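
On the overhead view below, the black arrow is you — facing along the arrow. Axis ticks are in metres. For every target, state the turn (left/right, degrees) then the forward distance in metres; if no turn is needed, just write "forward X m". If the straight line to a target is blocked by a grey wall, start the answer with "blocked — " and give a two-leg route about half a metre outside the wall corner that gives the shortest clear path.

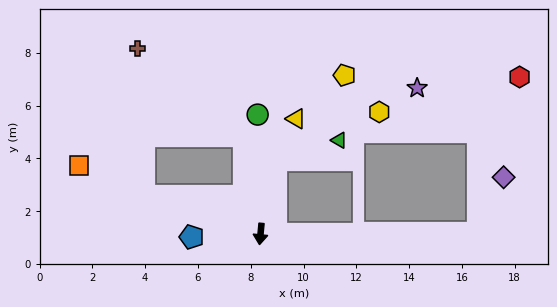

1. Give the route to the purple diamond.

blocked — turn left 96°, forward 8.2 m, then turn left 64°, forward 2.3 m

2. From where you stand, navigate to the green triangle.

blocked — turn left 174°, forward 2.8 m, then turn right 61°, forward 2.5 m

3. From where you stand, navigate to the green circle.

turn right 173°, forward 4.5 m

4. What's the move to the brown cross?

blocked — turn right 165°, forward 3.8 m, then turn left 41°, forward 5.2 m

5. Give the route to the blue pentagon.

turn right 82°, forward 2.6 m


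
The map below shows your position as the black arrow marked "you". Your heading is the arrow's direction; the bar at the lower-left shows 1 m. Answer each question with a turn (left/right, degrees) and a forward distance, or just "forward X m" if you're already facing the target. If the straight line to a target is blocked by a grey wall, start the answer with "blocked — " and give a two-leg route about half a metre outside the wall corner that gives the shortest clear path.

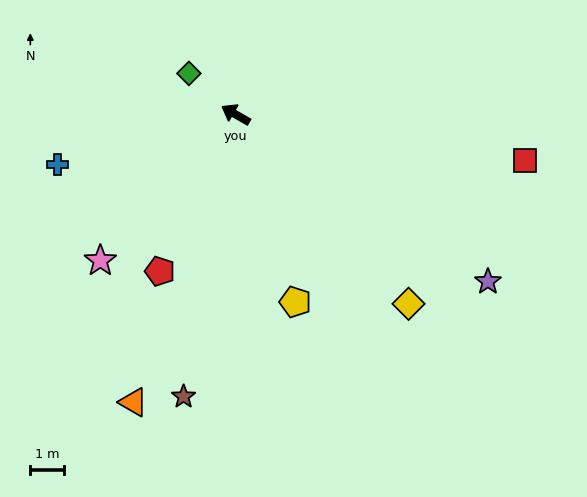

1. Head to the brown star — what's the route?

turn left 110°, forward 8.6 m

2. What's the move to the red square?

turn right 159°, forward 8.8 m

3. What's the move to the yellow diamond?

turn left 162°, forward 7.7 m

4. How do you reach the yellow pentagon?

turn left 138°, forward 5.9 m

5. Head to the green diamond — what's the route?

turn right 11°, forward 1.9 m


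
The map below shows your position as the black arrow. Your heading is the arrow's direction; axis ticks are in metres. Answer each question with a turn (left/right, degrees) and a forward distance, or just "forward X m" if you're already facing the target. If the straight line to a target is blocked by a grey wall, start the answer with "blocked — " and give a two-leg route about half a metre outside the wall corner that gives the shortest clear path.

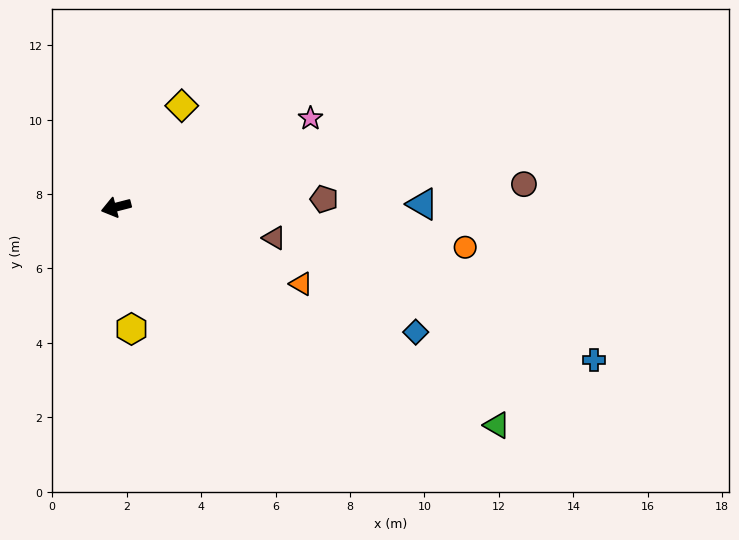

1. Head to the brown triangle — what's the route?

turn left 155°, forward 4.3 m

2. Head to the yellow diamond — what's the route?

turn right 137°, forward 3.2 m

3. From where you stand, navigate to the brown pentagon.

turn left 168°, forward 5.6 m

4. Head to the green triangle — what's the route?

turn left 136°, forward 11.8 m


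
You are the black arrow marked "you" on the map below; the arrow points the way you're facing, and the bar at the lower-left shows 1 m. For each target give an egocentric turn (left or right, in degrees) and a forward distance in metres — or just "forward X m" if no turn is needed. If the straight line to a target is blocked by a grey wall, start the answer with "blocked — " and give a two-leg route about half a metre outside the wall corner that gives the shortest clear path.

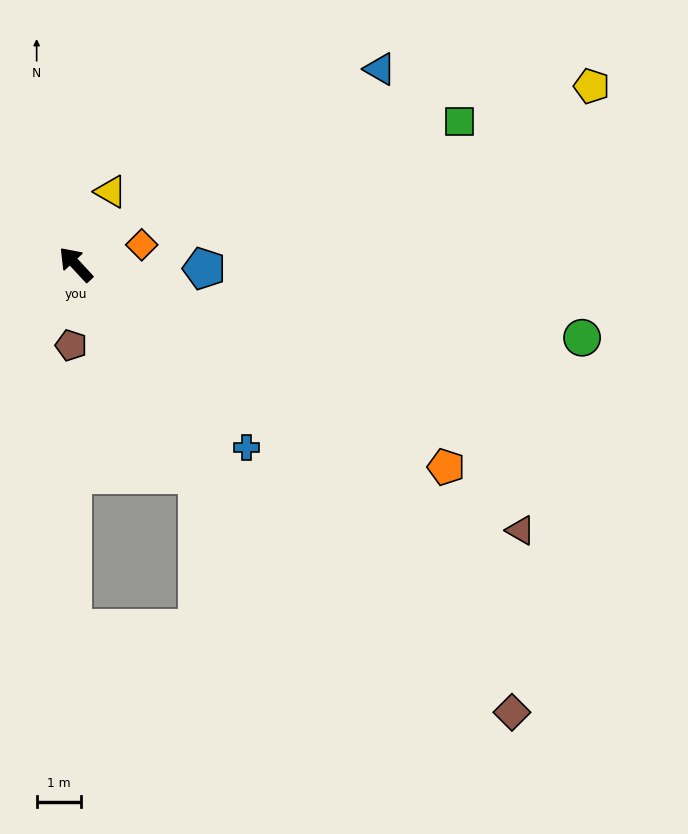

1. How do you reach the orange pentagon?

turn right 161°, forward 9.4 m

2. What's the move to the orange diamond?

turn right 116°, forward 1.5 m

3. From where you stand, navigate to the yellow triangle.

turn right 68°, forward 1.8 m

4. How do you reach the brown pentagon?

turn left 134°, forward 1.8 m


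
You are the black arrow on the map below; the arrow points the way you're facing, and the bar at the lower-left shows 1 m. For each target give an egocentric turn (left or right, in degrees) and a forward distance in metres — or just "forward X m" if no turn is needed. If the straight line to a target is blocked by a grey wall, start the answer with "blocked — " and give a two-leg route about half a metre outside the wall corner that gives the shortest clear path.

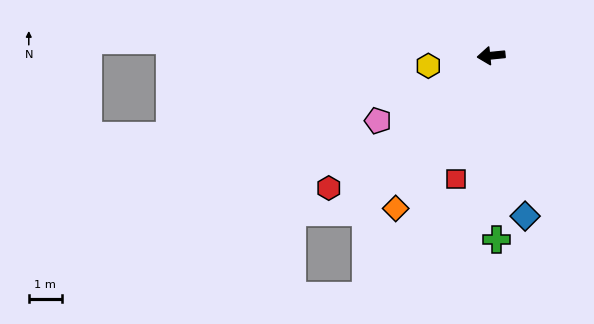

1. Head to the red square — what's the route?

turn left 68°, forward 3.9 m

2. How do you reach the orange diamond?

turn left 52°, forward 5.5 m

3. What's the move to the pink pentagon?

turn left 24°, forward 4.0 m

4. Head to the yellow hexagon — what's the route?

turn left 3°, forward 1.9 m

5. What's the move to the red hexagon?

turn left 33°, forward 6.4 m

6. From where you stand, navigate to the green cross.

turn left 86°, forward 5.6 m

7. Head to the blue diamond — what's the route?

turn left 96°, forward 5.0 m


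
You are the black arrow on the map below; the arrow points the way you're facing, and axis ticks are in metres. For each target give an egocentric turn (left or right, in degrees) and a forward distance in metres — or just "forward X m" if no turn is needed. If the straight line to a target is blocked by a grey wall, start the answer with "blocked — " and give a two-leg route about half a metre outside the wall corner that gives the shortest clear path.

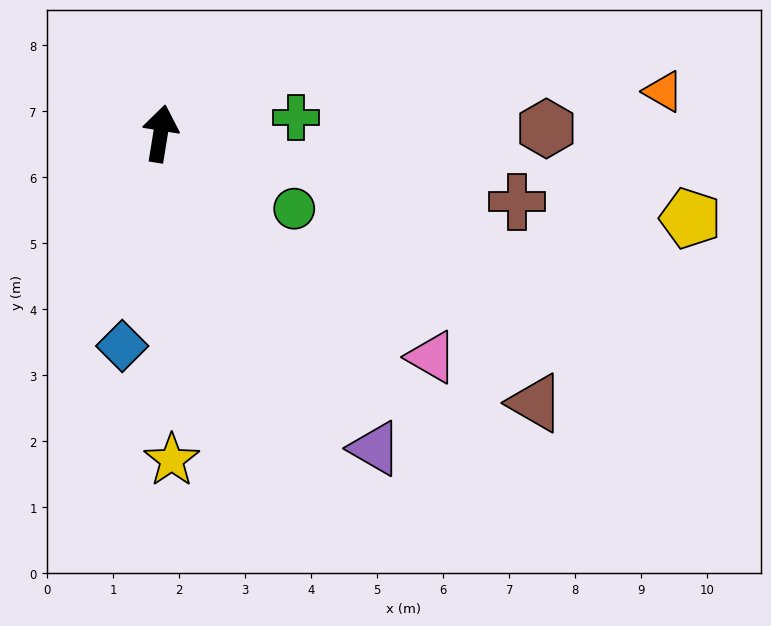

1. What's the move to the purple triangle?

turn right 137°, forward 5.8 m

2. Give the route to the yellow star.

turn right 169°, forward 4.9 m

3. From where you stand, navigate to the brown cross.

turn right 92°, forward 5.5 m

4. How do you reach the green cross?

turn right 74°, forward 2.1 m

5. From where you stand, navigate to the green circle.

turn right 110°, forward 2.3 m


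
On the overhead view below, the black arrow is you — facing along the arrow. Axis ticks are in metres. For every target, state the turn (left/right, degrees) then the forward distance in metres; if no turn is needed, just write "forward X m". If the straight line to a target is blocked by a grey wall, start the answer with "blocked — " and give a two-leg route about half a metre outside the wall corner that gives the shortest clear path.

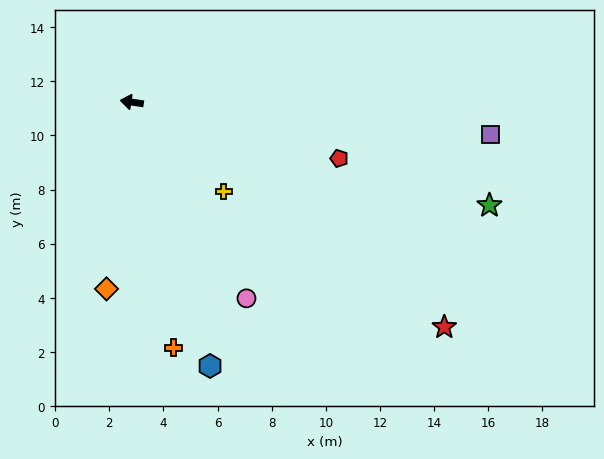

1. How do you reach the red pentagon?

turn left 173°, forward 7.9 m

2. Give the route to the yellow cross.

turn left 144°, forward 4.7 m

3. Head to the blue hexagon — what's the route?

turn left 115°, forward 10.2 m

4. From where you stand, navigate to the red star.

turn left 153°, forward 14.2 m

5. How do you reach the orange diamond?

turn left 91°, forward 7.0 m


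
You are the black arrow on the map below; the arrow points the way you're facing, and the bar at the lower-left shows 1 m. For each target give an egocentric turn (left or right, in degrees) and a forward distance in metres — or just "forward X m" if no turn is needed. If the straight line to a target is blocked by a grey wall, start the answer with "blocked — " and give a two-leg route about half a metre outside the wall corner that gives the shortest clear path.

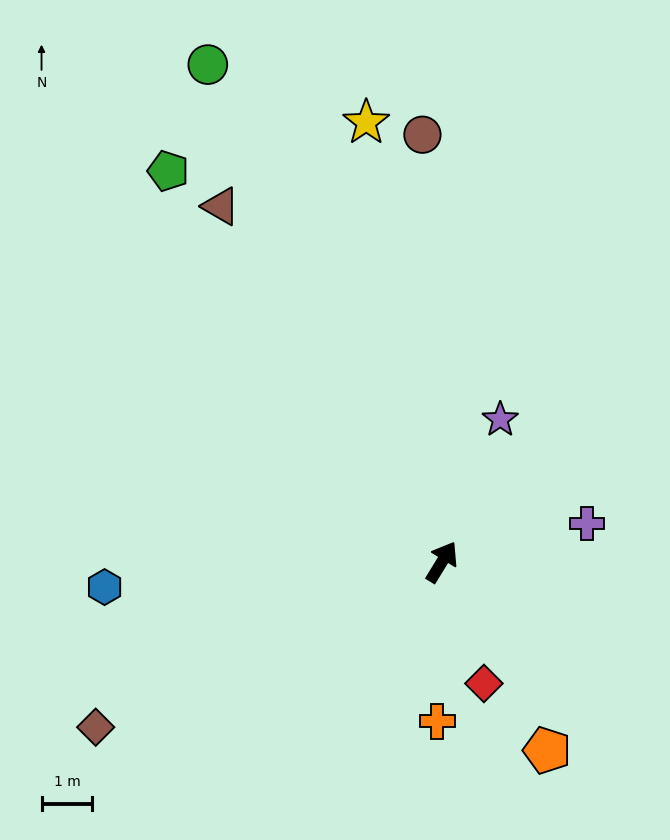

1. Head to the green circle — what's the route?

turn left 57°, forward 10.8 m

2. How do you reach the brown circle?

turn left 34°, forward 8.4 m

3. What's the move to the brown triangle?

turn left 63°, forward 8.3 m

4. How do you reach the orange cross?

turn right 150°, forward 3.1 m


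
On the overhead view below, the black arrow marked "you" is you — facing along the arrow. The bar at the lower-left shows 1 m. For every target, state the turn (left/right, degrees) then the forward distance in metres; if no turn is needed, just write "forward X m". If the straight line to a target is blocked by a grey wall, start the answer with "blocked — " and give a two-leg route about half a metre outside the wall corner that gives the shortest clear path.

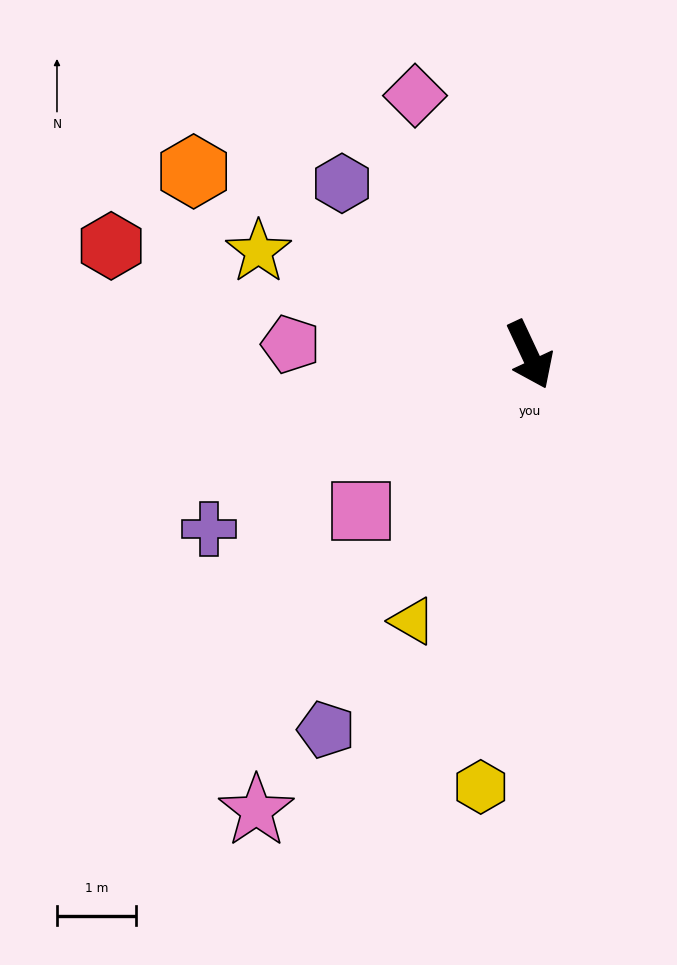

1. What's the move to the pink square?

turn right 72°, forward 2.9 m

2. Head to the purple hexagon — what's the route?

turn right 157°, forward 3.2 m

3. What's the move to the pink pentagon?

turn right 118°, forward 3.0 m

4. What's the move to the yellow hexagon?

turn right 32°, forward 5.5 m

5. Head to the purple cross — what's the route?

turn right 87°, forward 4.6 m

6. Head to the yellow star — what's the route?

turn right 136°, forward 3.7 m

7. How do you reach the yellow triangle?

turn right 49°, forward 3.7 m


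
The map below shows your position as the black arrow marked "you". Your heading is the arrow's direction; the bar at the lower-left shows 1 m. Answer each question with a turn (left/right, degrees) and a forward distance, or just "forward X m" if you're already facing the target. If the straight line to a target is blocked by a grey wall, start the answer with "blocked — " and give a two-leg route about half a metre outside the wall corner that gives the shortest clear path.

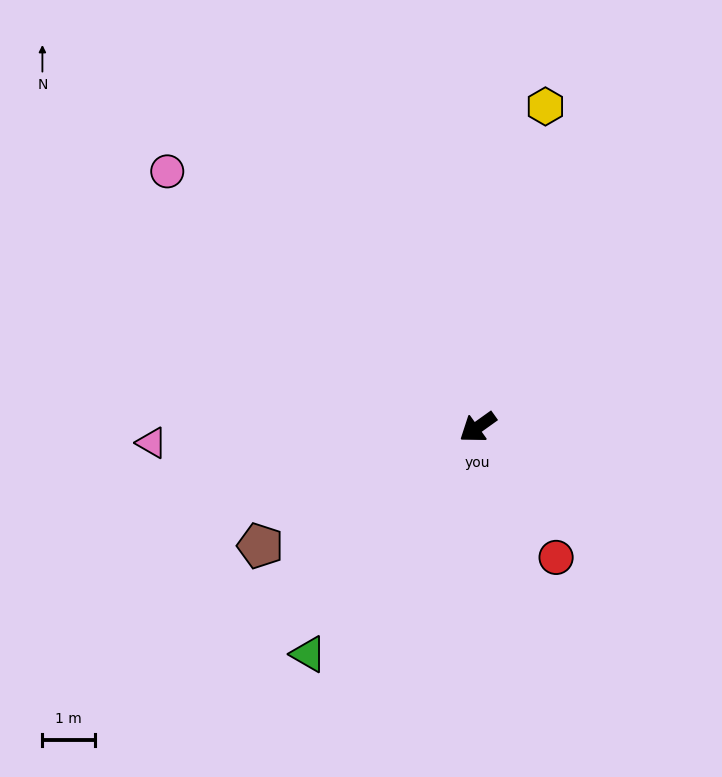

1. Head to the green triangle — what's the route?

turn left 18°, forward 5.4 m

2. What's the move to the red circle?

turn left 85°, forward 2.9 m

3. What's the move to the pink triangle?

turn right 33°, forward 6.3 m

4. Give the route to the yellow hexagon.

turn right 137°, forward 6.3 m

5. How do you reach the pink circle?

turn right 75°, forward 7.7 m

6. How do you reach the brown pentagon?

turn right 7°, forward 4.7 m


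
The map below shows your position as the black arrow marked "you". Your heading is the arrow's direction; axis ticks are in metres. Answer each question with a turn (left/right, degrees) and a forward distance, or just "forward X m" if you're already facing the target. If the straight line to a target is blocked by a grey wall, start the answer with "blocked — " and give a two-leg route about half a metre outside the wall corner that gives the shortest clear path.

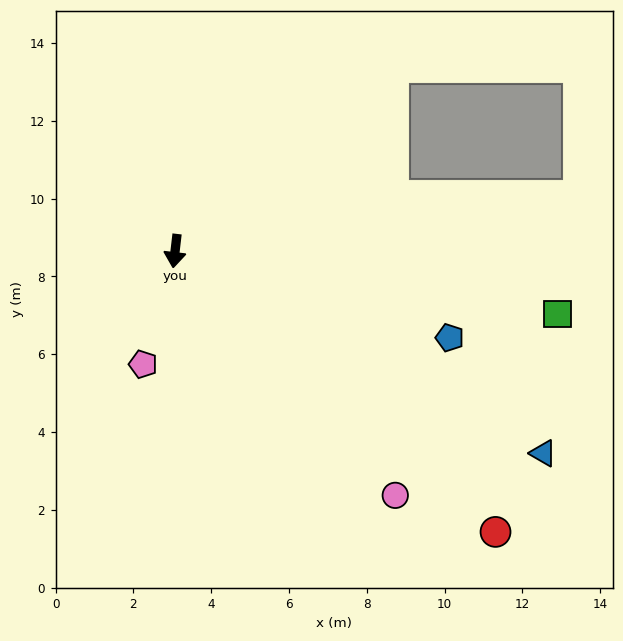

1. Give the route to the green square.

turn left 87°, forward 10.0 m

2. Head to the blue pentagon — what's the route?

turn left 79°, forward 7.4 m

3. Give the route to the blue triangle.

turn left 68°, forward 10.8 m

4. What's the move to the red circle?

turn left 55°, forward 11.0 m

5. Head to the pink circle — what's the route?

turn left 49°, forward 8.5 m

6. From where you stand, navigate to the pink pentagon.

turn right 9°, forward 3.0 m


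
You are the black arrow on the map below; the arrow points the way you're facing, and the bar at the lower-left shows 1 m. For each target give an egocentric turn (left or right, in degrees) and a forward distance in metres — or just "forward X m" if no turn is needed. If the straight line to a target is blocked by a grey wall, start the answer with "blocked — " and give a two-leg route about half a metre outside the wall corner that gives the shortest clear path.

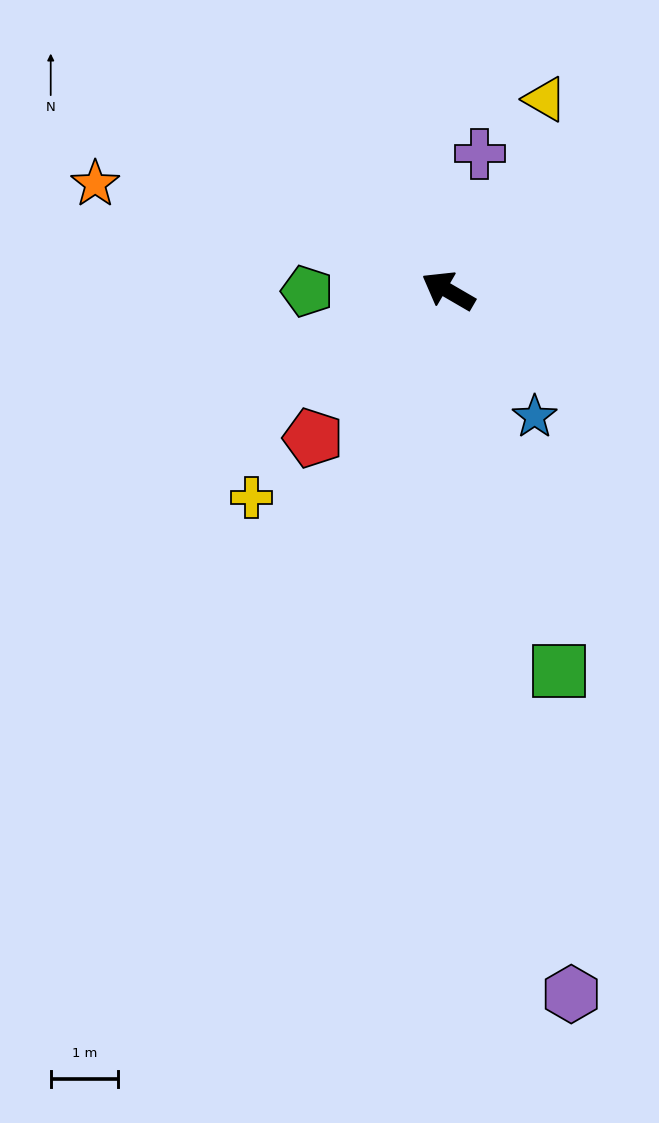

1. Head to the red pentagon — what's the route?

turn left 78°, forward 3.0 m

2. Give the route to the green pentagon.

turn left 30°, forward 2.1 m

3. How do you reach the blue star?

turn left 155°, forward 2.3 m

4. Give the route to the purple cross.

turn right 73°, forward 2.1 m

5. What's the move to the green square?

turn left 136°, forward 5.9 m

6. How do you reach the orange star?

turn left 13°, forward 5.5 m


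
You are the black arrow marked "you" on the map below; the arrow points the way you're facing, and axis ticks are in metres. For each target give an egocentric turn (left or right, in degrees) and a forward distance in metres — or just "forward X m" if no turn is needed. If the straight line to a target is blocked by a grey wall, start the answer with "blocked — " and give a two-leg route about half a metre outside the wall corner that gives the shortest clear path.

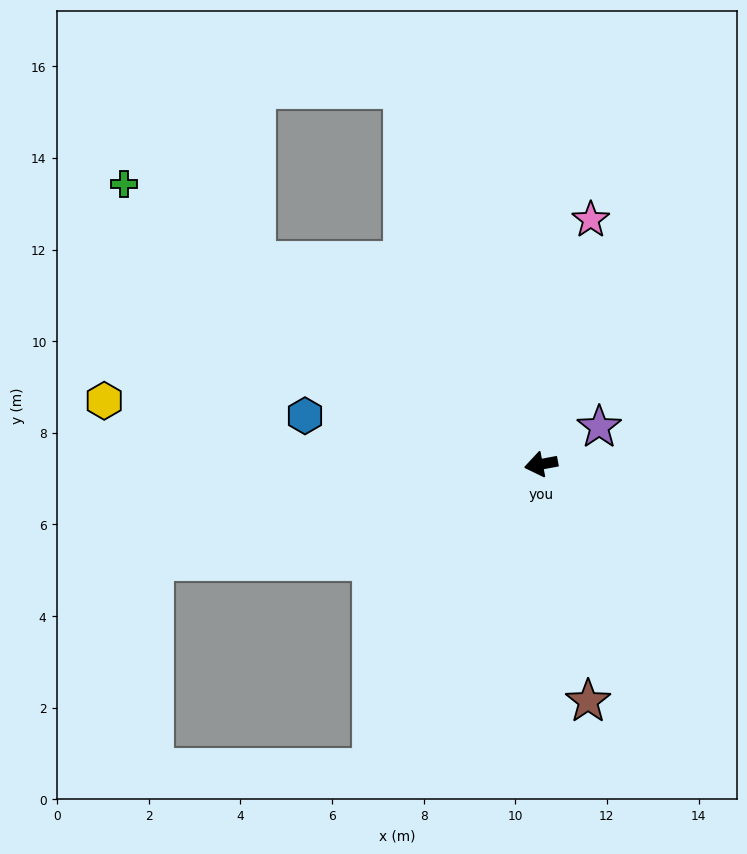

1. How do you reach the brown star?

turn left 91°, forward 5.3 m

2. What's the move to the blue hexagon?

turn right 22°, forward 5.3 m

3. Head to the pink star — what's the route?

turn right 112°, forward 5.4 m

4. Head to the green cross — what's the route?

turn right 45°, forward 11.0 m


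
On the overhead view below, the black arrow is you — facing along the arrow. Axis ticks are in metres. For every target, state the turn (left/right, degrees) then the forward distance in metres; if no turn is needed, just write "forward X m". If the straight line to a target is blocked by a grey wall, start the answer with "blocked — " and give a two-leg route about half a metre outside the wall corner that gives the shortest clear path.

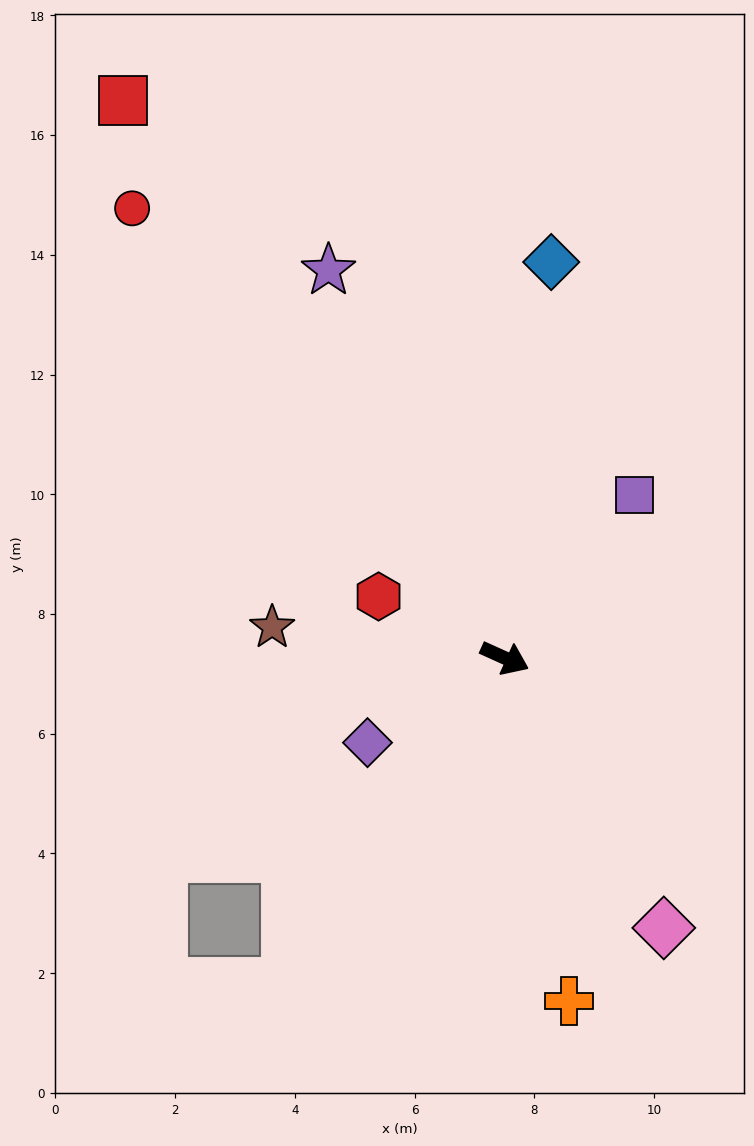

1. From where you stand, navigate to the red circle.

turn left 154°, forward 9.8 m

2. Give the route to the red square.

turn left 149°, forward 11.3 m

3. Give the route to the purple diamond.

turn right 124°, forward 2.7 m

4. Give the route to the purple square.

turn left 76°, forward 3.5 m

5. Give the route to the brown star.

turn right 163°, forward 3.9 m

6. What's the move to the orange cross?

turn right 55°, forward 5.8 m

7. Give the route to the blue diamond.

turn left 108°, forward 6.7 m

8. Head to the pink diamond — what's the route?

turn right 35°, forward 5.2 m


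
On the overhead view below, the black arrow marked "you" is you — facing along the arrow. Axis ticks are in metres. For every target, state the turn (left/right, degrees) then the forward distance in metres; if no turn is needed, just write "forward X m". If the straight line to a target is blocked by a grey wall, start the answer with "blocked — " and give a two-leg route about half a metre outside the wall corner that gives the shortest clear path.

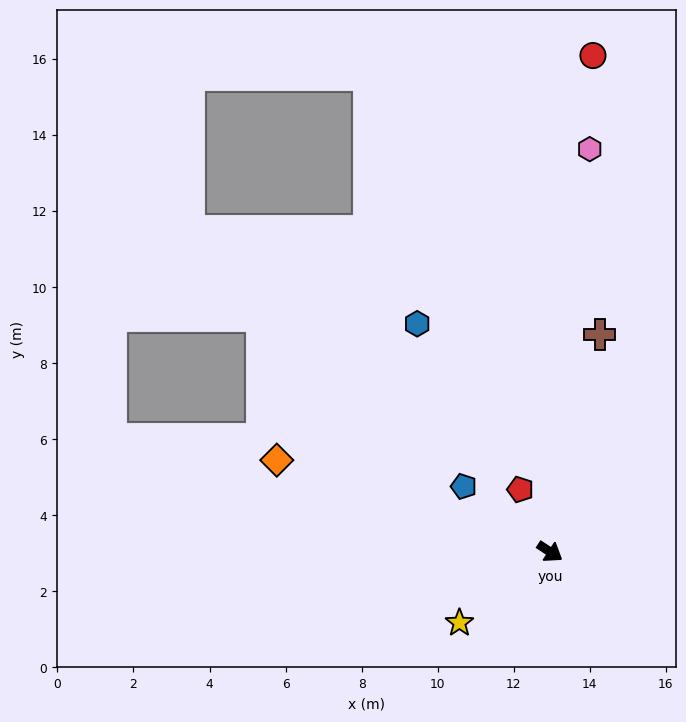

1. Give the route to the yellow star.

turn right 109°, forward 3.0 m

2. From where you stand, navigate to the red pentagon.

turn left 149°, forward 1.8 m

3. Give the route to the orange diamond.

turn right 165°, forward 7.6 m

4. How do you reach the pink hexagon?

turn left 118°, forward 10.6 m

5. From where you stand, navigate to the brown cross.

turn left 110°, forward 5.9 m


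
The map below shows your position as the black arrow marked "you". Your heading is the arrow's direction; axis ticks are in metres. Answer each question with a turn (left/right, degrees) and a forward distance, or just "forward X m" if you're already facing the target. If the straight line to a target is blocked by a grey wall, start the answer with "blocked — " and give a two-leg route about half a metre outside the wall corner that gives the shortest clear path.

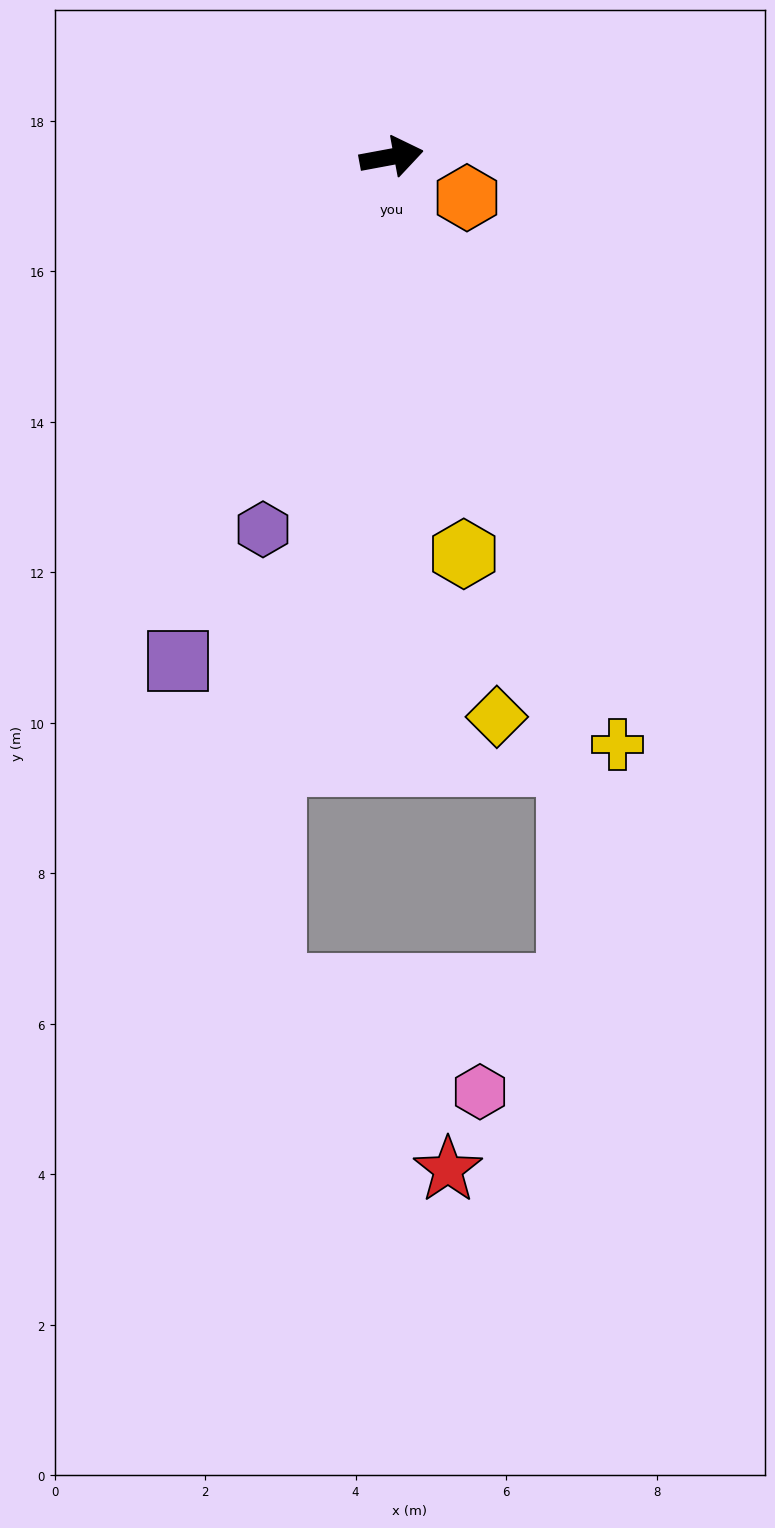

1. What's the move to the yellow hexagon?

turn right 90°, forward 5.4 m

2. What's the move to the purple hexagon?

turn right 120°, forward 5.2 m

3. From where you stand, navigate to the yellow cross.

turn right 79°, forward 8.4 m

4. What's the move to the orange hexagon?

turn right 39°, forward 1.1 m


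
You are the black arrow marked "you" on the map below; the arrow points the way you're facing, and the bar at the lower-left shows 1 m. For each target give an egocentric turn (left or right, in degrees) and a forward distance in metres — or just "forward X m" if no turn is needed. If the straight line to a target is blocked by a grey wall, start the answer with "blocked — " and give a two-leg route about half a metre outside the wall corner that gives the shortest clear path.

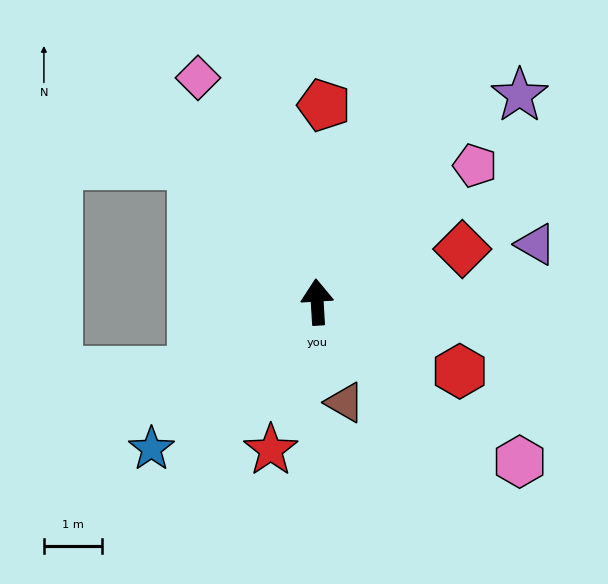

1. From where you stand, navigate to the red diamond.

turn right 73°, forward 2.7 m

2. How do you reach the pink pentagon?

turn right 53°, forward 3.6 m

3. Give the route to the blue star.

turn left 128°, forward 3.8 m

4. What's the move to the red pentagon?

turn right 5°, forward 3.4 m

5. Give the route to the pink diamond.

turn left 25°, forward 4.4 m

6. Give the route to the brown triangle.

turn right 168°, forward 1.8 m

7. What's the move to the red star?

turn left 159°, forward 2.7 m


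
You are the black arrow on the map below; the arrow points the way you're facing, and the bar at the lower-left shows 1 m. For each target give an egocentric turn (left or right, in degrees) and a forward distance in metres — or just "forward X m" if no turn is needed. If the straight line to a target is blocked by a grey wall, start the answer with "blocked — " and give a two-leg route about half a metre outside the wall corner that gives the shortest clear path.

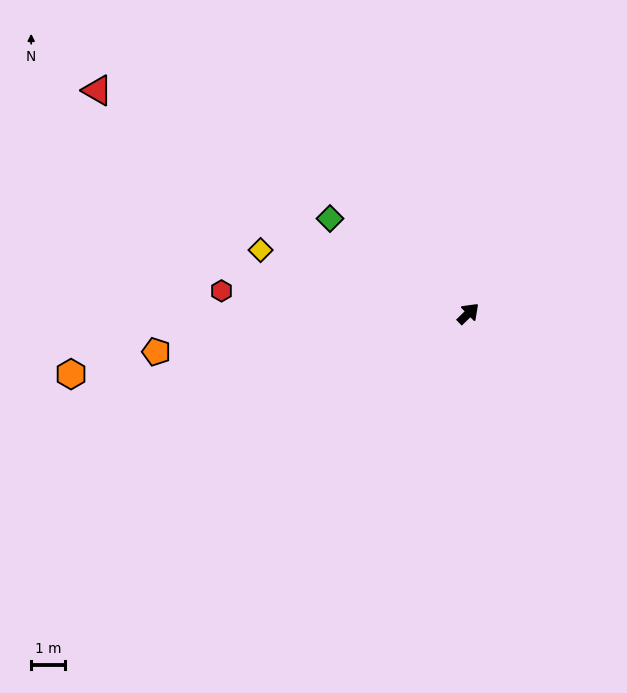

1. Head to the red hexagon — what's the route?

turn left 131°, forward 7.4 m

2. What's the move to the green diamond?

turn left 101°, forward 5.0 m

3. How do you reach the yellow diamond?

turn left 119°, forward 6.5 m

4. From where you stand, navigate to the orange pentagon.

turn left 143°, forward 9.4 m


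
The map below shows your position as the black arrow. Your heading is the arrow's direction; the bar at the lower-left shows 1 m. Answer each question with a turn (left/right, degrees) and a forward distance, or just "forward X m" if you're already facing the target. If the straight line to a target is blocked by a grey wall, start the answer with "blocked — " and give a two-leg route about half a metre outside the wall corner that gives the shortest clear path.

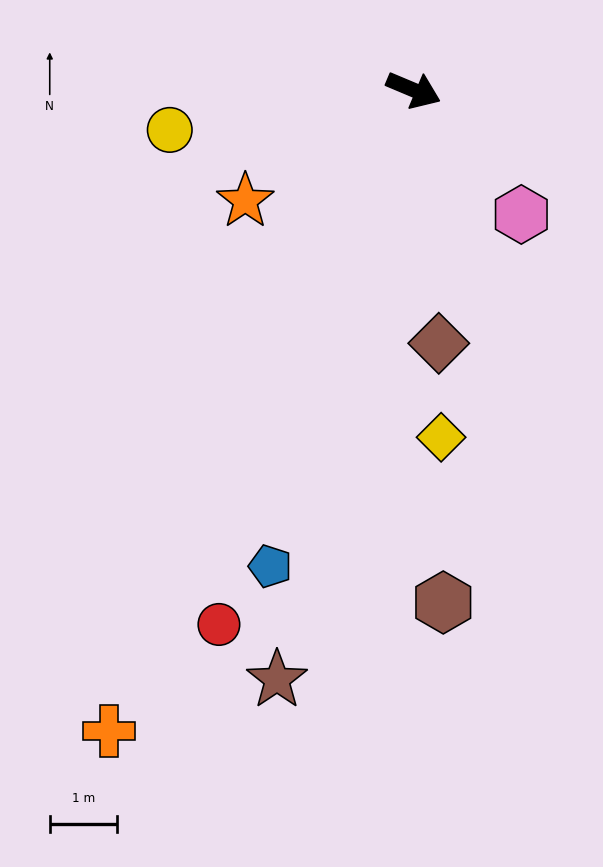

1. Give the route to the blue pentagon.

turn right 84°, forward 7.4 m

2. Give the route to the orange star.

turn right 124°, forward 3.0 m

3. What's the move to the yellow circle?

turn right 148°, forward 3.7 m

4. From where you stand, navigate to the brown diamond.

turn right 62°, forward 3.8 m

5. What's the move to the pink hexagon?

turn right 26°, forward 2.5 m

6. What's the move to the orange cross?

turn right 93°, forward 10.6 m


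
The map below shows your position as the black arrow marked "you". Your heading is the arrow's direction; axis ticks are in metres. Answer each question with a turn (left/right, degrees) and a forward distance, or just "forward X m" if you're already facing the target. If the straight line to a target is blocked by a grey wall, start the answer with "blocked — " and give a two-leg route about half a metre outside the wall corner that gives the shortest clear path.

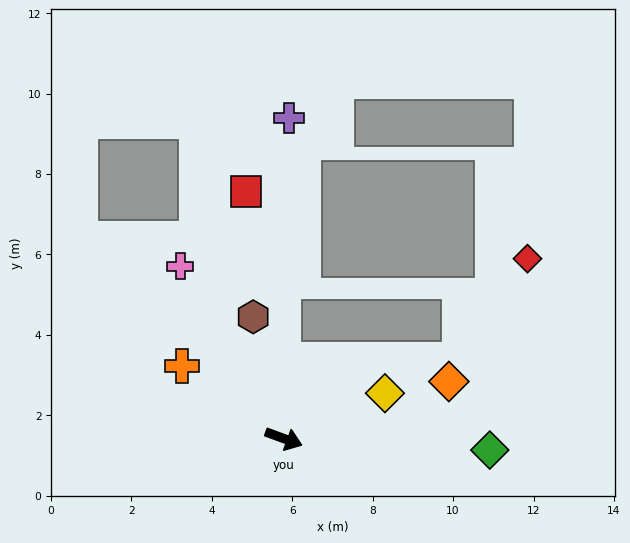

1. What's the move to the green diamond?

turn left 17°, forward 5.1 m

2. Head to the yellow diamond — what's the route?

turn left 44°, forward 2.8 m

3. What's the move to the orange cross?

turn left 165°, forward 3.1 m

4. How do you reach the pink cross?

turn left 141°, forward 5.0 m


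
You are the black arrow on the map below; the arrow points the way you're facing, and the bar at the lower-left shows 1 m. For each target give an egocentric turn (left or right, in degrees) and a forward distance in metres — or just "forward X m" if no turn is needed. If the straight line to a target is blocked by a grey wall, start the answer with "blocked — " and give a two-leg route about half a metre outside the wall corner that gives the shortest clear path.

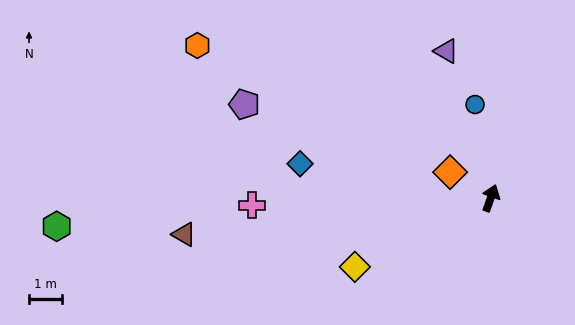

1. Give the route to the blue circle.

turn left 29°, forward 2.9 m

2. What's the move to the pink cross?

turn left 111°, forward 7.4 m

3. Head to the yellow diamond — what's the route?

turn left 137°, forward 4.7 m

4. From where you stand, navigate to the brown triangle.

turn left 116°, forward 9.5 m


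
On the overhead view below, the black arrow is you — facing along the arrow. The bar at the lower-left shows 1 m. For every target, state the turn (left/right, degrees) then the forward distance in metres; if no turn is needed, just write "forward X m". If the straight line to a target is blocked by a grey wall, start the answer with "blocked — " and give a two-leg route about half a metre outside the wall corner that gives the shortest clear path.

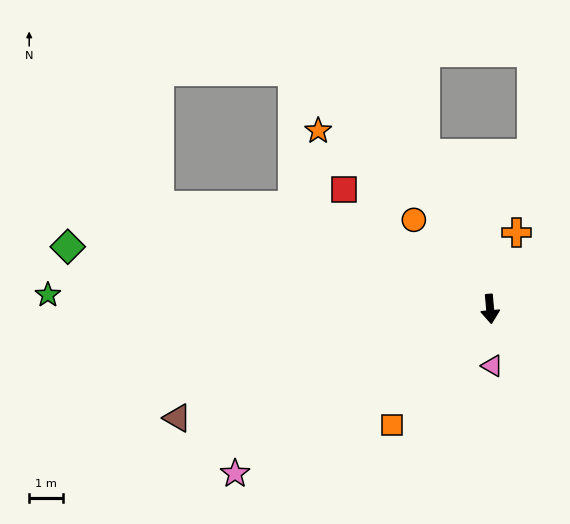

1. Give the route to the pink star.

turn right 62°, forward 9.1 m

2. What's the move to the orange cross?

turn left 156°, forward 2.4 m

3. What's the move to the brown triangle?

turn right 76°, forward 9.9 m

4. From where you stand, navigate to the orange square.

turn right 45°, forward 4.5 m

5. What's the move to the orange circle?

turn right 144°, forward 3.5 m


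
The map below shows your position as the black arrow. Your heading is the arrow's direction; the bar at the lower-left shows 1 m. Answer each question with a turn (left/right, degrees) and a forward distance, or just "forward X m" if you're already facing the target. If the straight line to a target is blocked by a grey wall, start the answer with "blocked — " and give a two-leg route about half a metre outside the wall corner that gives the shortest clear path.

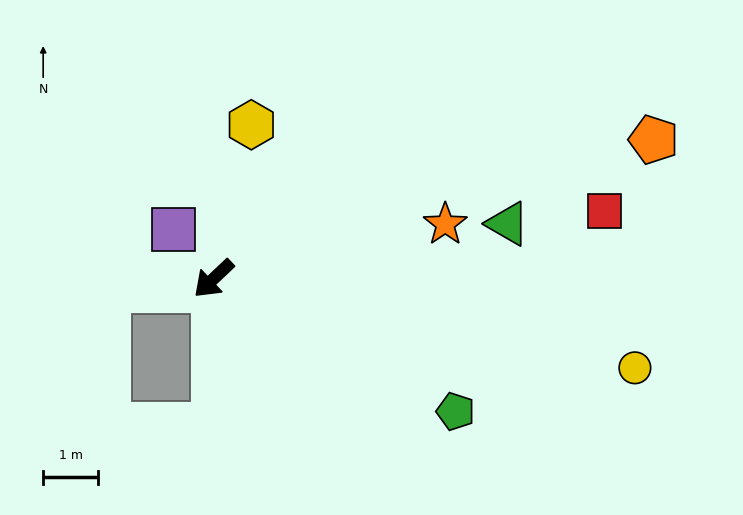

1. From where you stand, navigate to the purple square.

turn right 94°, forward 1.2 m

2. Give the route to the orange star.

turn left 150°, forward 4.3 m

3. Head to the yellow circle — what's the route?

turn left 125°, forward 7.8 m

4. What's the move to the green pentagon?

turn left 108°, forward 5.0 m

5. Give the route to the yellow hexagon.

turn right 147°, forward 2.9 m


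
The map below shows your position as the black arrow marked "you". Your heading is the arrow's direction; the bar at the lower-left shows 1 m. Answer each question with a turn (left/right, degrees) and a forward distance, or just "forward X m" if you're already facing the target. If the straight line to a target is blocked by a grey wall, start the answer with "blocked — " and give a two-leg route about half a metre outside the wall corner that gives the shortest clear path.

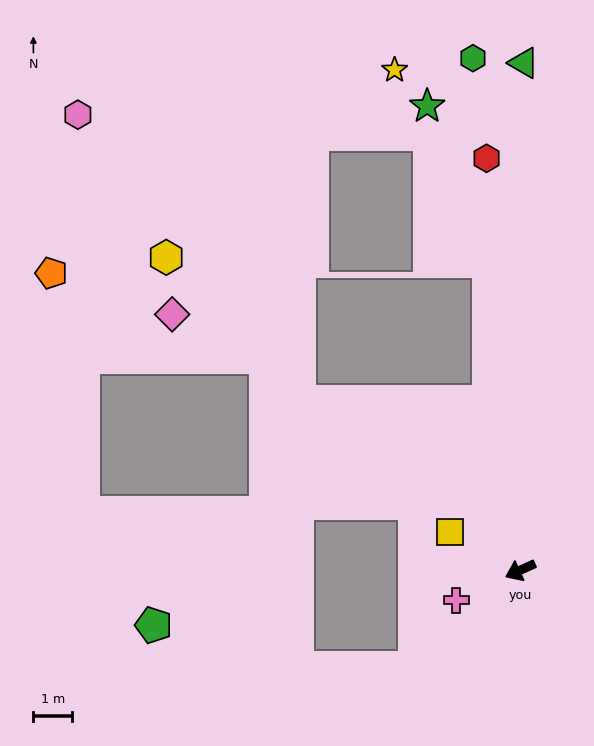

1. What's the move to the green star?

blocked — turn right 109°, forward 8.0 m, then turn left 16°, forward 4.3 m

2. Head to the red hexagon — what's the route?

turn right 110°, forward 10.6 m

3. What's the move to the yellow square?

turn right 53°, forward 2.1 m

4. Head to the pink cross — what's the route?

forward 1.8 m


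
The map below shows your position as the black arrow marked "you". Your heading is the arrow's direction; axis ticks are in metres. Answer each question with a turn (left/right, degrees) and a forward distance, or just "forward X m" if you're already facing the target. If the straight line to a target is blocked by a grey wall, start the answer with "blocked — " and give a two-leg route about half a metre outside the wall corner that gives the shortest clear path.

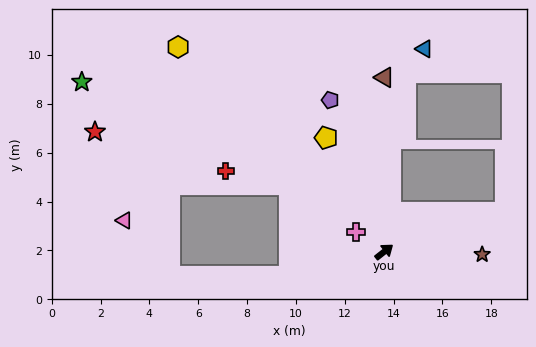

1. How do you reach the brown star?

turn right 40°, forward 4.0 m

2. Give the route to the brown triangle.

turn left 52°, forward 7.1 m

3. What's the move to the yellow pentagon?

turn left 79°, forward 5.2 m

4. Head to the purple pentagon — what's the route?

turn left 71°, forward 6.6 m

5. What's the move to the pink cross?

turn left 107°, forward 1.4 m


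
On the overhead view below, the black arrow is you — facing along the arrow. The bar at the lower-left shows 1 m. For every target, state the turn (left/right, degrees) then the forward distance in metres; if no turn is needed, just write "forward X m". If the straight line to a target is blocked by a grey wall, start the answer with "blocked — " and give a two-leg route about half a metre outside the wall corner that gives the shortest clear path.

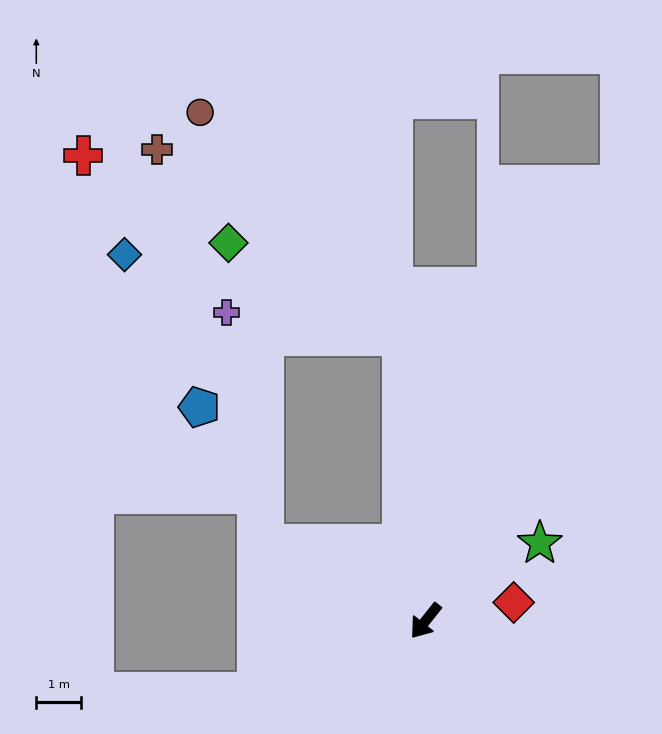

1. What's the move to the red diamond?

turn left 140°, forward 2.0 m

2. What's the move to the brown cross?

blocked — turn right 137°, forward 6.3 m, then turn left 48°, forward 6.8 m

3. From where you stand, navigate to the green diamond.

blocked — turn right 137°, forward 6.3 m, then turn left 57°, forward 4.4 m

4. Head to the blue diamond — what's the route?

blocked — turn right 137°, forward 6.3 m, then turn left 69°, forward 6.4 m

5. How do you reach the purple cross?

blocked — turn right 77°, forward 4.0 m, then turn right 55°, forward 5.2 m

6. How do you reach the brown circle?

blocked — turn right 137°, forward 6.3 m, then turn left 37°, forward 6.7 m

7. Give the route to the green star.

turn left 163°, forward 3.1 m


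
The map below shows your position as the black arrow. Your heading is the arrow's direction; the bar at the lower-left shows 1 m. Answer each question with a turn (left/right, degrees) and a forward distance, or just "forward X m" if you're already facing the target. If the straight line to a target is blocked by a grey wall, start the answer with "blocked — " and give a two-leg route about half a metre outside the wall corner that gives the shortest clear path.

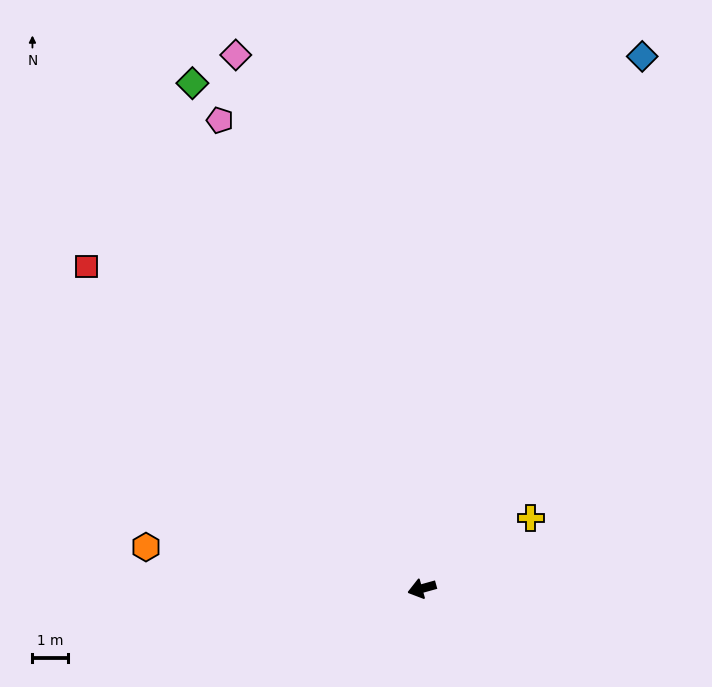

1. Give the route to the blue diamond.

turn right 128°, forward 16.1 m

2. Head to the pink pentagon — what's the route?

turn right 82°, forward 14.2 m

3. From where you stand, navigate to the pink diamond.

turn right 86°, forward 15.8 m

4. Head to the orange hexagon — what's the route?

turn right 24°, forward 7.8 m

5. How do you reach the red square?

turn right 59°, forward 13.0 m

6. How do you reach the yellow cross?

turn right 163°, forward 3.6 m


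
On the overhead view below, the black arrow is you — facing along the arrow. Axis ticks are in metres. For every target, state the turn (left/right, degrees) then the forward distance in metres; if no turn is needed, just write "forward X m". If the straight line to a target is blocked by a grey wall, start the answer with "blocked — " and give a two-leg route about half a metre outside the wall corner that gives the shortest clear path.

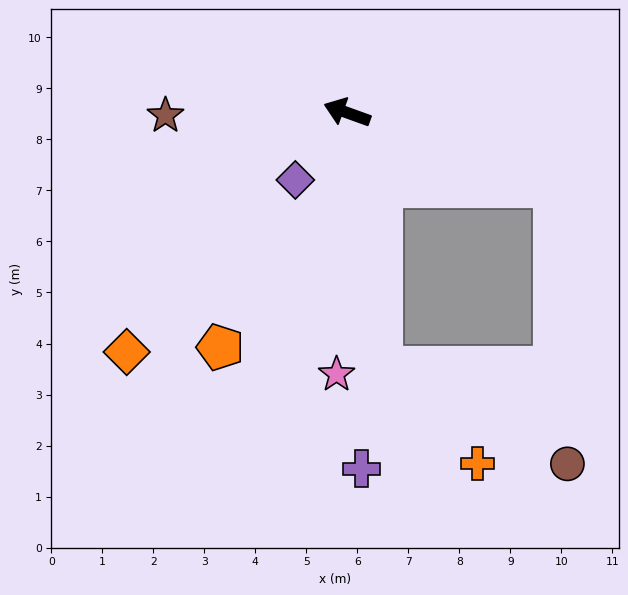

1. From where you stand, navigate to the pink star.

turn left 108°, forward 5.1 m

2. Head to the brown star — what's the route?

turn left 21°, forward 3.6 m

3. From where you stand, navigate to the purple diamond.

turn left 72°, forward 1.7 m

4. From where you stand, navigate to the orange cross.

blocked — turn left 117°, forward 5.0 m, then turn left 38°, forward 2.7 m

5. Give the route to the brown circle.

blocked — turn left 117°, forward 5.0 m, then turn left 56°, forward 4.1 m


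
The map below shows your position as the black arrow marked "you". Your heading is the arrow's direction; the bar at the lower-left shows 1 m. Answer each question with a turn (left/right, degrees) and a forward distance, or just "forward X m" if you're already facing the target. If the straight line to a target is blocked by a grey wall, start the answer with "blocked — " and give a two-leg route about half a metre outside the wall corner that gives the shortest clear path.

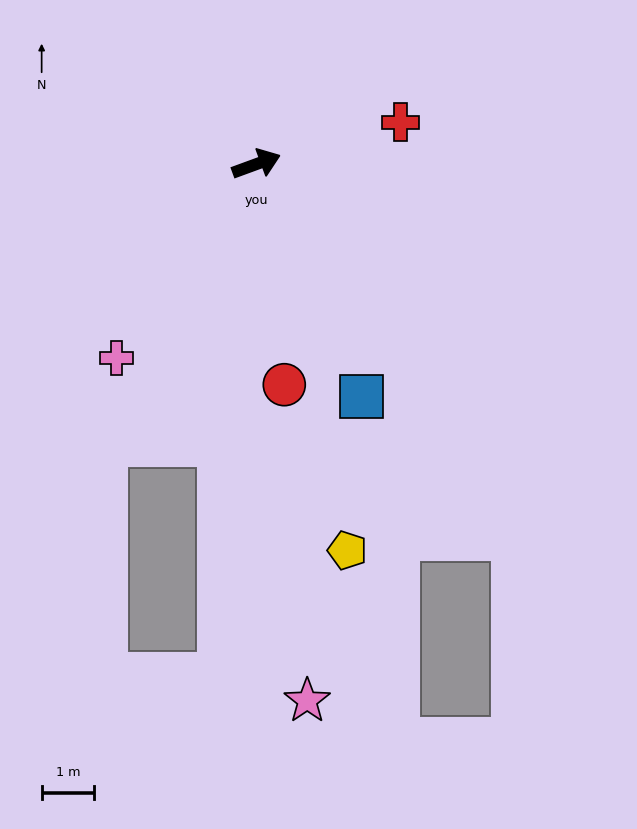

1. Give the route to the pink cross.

turn right 146°, forward 4.6 m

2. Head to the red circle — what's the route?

turn right 103°, forward 4.2 m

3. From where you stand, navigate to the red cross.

turn right 4°, forward 2.9 m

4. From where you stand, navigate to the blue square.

turn right 86°, forward 4.9 m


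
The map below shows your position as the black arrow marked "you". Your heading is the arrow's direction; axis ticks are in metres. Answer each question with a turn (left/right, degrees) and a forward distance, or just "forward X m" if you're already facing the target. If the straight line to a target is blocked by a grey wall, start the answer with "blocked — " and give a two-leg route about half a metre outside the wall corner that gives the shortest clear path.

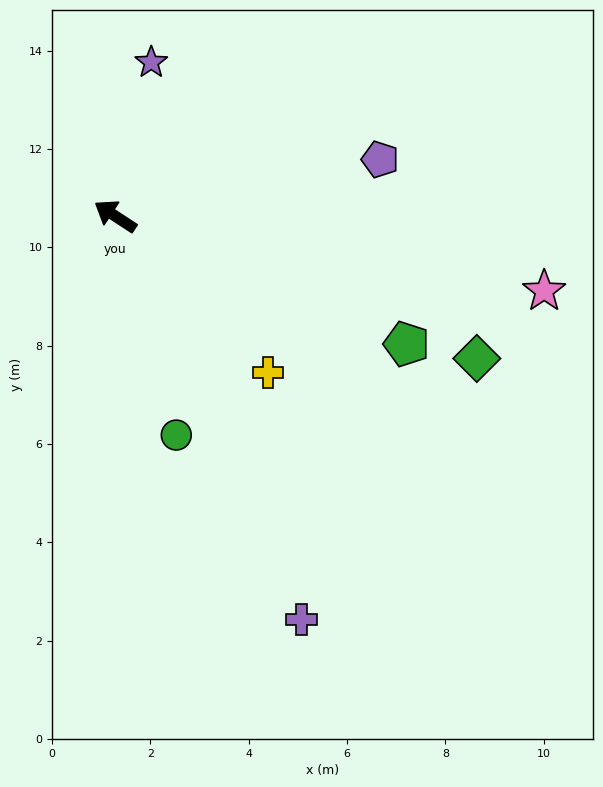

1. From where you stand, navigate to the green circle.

turn left 139°, forward 4.6 m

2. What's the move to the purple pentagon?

turn right 135°, forward 5.5 m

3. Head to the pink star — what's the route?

turn right 157°, forward 8.9 m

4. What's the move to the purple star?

turn right 70°, forward 3.2 m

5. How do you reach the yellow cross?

turn left 168°, forward 4.4 m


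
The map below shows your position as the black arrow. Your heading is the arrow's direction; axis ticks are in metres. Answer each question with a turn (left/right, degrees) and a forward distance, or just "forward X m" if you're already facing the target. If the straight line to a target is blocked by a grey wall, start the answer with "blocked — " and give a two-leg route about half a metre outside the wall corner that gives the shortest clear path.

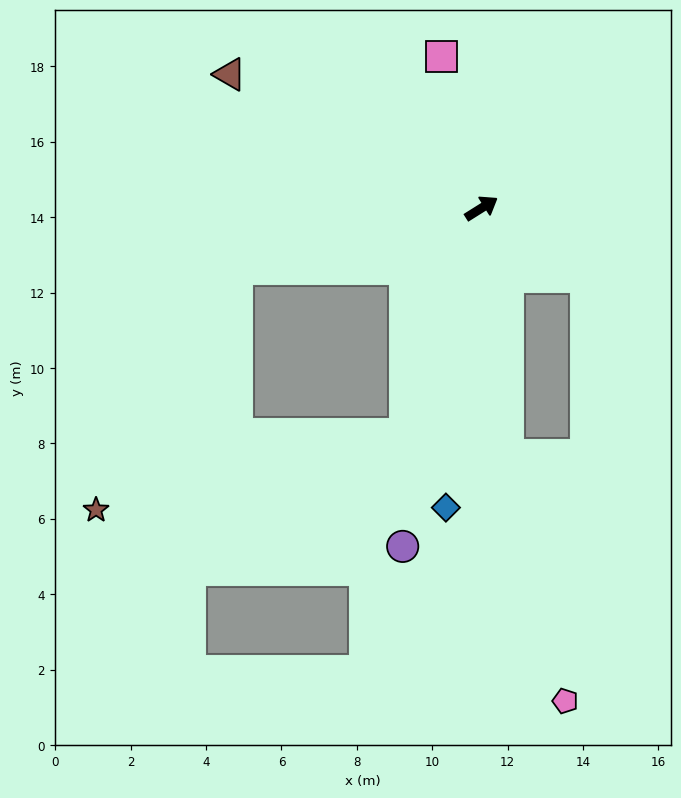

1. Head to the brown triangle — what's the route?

turn left 120°, forward 7.6 m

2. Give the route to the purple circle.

turn right 135°, forward 9.2 m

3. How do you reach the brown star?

blocked — turn left 162°, forward 6.7 m, then turn left 46°, forward 7.4 m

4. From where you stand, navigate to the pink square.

turn left 73°, forward 4.2 m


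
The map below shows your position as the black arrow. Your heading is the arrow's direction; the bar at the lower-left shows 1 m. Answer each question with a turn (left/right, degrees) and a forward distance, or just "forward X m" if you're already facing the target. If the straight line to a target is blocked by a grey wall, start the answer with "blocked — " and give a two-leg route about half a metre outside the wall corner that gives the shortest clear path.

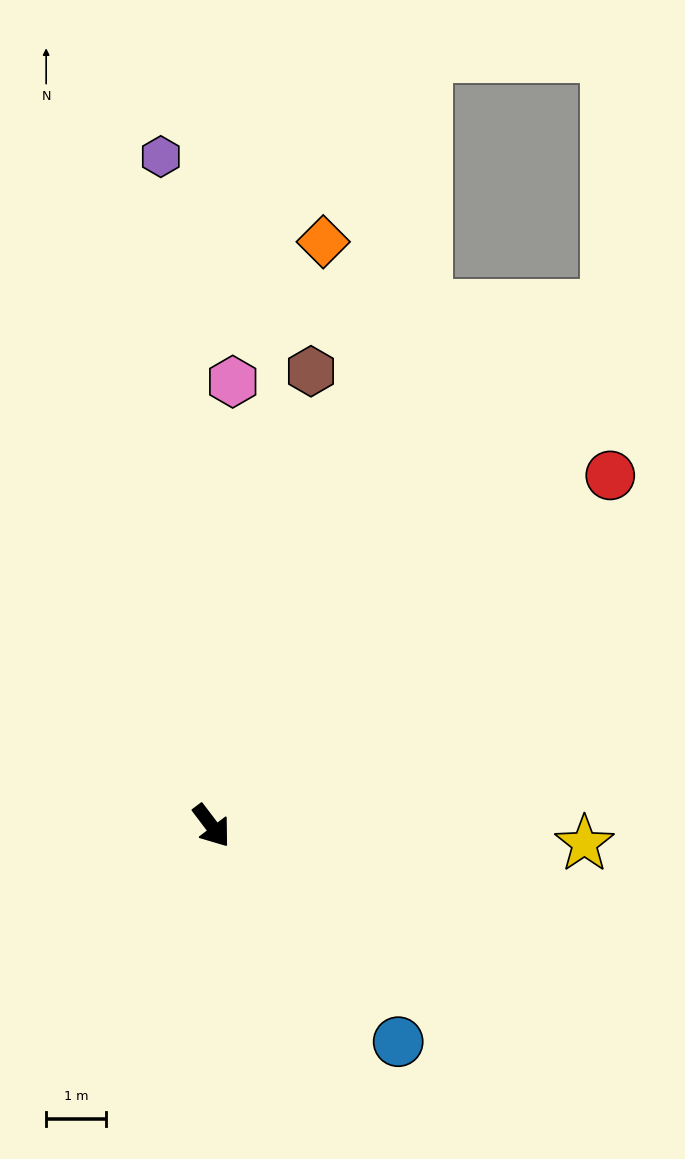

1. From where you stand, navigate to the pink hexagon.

turn left 140°, forward 7.4 m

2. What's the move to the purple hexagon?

turn left 147°, forward 11.2 m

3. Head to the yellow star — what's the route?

turn left 50°, forward 6.2 m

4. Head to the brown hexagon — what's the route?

turn left 131°, forward 7.8 m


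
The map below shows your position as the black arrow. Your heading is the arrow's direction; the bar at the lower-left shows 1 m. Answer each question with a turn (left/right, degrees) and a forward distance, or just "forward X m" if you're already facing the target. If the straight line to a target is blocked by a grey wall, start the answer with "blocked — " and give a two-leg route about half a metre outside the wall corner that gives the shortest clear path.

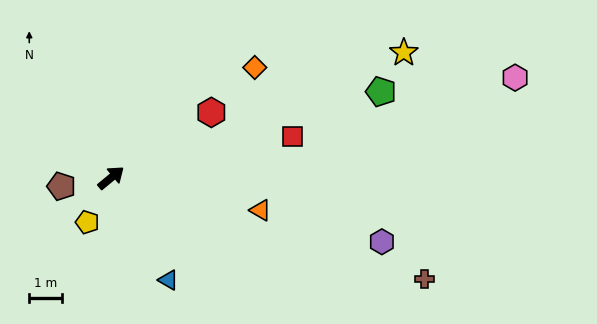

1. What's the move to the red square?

turn right 27°, forward 5.7 m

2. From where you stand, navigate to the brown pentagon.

turn left 150°, forward 1.5 m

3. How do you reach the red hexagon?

turn right 6°, forward 3.6 m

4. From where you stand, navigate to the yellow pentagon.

turn right 158°, forward 1.5 m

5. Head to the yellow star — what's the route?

turn right 16°, forward 9.7 m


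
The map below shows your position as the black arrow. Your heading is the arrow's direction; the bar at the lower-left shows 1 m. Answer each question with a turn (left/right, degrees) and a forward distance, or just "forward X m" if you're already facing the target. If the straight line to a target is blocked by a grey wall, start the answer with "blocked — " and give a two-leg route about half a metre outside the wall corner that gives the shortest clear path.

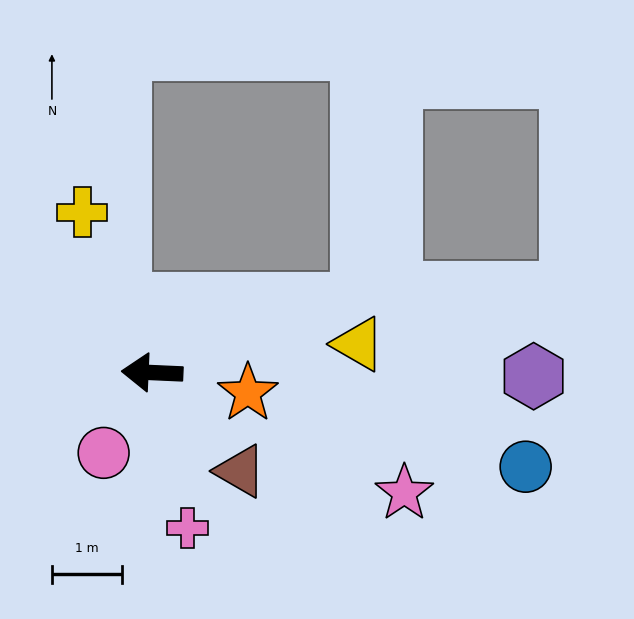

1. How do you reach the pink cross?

turn left 105°, forward 2.3 m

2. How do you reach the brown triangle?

turn left 134°, forward 1.9 m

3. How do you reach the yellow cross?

turn right 64°, forward 2.5 m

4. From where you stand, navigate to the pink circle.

turn left 61°, forward 1.3 m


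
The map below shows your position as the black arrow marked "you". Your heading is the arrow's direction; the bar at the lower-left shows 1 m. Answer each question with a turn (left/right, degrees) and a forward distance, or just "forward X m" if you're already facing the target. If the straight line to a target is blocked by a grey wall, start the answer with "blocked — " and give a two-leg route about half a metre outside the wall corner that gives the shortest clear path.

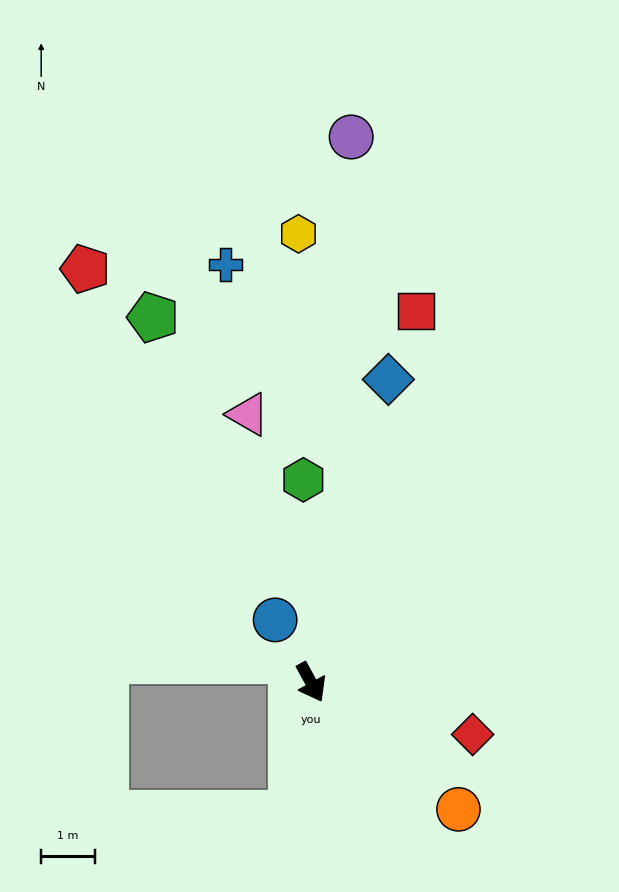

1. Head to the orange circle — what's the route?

turn left 21°, forward 3.6 m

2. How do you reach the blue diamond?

turn left 137°, forward 5.8 m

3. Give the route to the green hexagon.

turn left 154°, forward 3.8 m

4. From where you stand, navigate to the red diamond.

turn left 43°, forward 3.2 m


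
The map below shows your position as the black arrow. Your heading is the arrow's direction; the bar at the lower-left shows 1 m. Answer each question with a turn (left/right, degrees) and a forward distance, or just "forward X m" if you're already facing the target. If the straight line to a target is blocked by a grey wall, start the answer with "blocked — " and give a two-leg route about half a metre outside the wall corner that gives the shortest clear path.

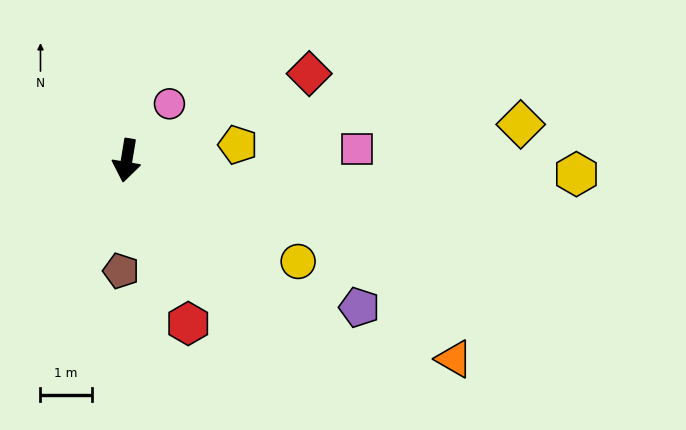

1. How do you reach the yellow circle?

turn left 69°, forward 3.9 m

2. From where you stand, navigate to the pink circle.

turn left 152°, forward 1.4 m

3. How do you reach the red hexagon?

turn left 30°, forward 3.4 m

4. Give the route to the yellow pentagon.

turn left 107°, forward 2.2 m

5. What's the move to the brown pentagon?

turn left 6°, forward 2.2 m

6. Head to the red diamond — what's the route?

turn left 125°, forward 3.9 m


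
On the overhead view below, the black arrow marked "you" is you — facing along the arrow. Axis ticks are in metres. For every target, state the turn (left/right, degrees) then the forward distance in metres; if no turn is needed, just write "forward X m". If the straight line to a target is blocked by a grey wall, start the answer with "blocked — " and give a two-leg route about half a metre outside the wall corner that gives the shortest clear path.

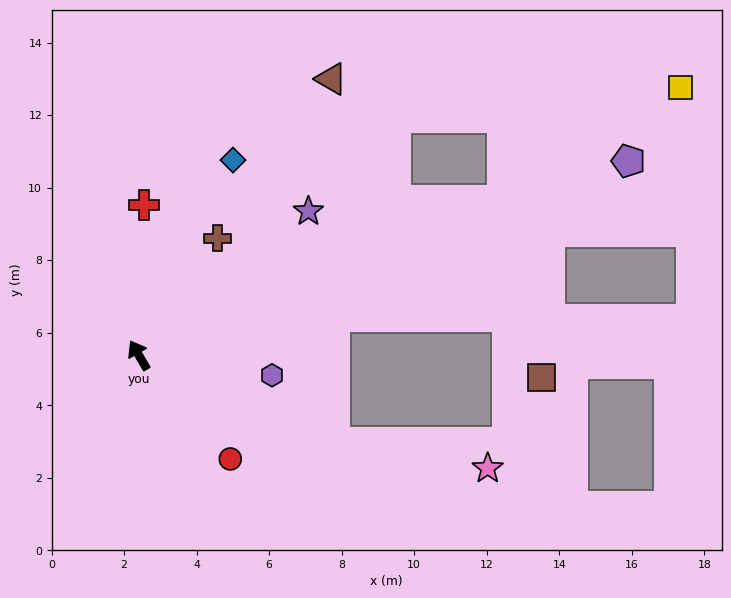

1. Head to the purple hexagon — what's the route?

turn right 129°, forward 3.7 m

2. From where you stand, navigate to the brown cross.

turn right 64°, forward 3.9 m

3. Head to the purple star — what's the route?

turn right 80°, forward 6.1 m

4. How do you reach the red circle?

turn right 169°, forward 3.8 m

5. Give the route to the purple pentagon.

turn right 99°, forward 14.5 m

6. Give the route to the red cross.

turn right 32°, forward 4.1 m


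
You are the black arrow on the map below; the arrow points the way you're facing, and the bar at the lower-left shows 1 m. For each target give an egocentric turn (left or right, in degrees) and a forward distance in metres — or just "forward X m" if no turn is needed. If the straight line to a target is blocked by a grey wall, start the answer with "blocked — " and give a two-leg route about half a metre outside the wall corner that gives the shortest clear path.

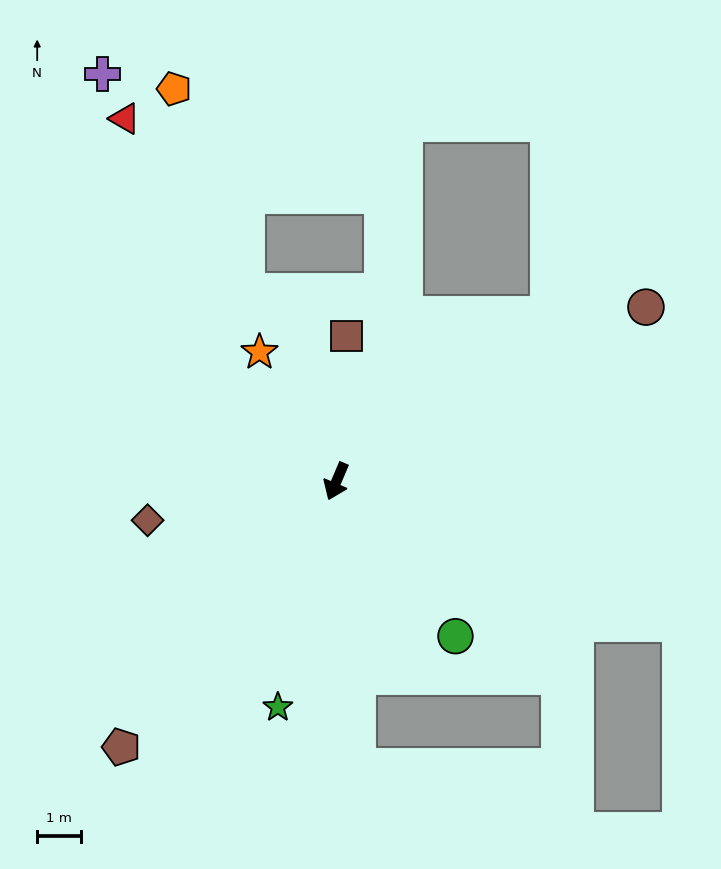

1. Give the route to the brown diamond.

turn right 55°, forward 4.4 m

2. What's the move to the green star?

turn left 8°, forward 5.3 m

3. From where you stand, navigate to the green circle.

turn left 60°, forward 4.4 m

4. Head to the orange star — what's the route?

turn right 126°, forward 3.4 m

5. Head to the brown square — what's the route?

turn right 161°, forward 3.3 m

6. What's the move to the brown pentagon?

turn right 16°, forward 7.7 m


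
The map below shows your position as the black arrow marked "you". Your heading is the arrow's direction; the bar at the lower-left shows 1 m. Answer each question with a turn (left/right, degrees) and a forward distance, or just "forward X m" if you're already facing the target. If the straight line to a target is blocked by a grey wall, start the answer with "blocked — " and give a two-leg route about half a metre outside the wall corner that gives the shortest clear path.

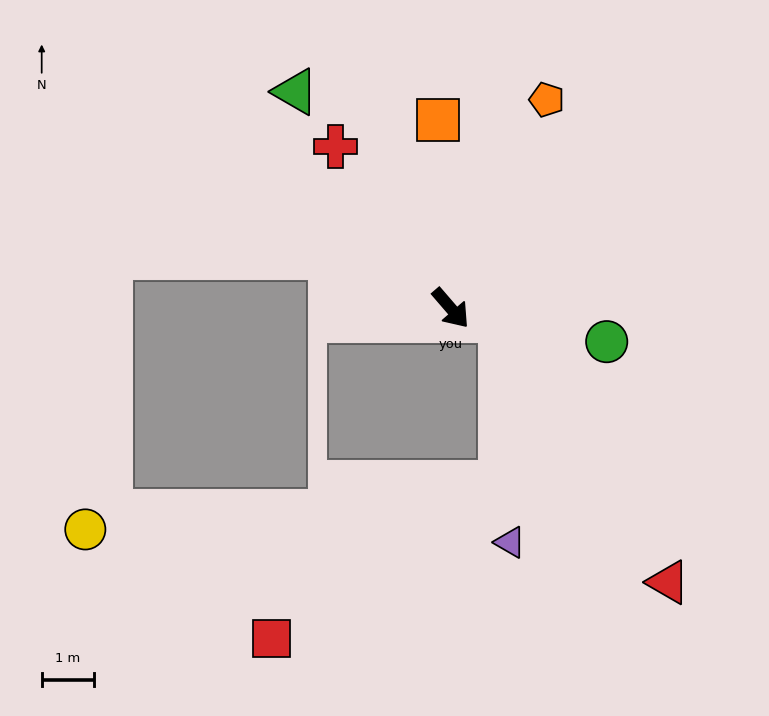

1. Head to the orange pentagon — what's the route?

turn left 115°, forward 4.4 m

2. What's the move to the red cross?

turn left 175°, forward 3.8 m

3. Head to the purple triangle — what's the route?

blocked — turn left 35°, forward 1.0 m, then turn right 73°, forward 4.2 m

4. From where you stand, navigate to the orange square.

turn left 143°, forward 3.6 m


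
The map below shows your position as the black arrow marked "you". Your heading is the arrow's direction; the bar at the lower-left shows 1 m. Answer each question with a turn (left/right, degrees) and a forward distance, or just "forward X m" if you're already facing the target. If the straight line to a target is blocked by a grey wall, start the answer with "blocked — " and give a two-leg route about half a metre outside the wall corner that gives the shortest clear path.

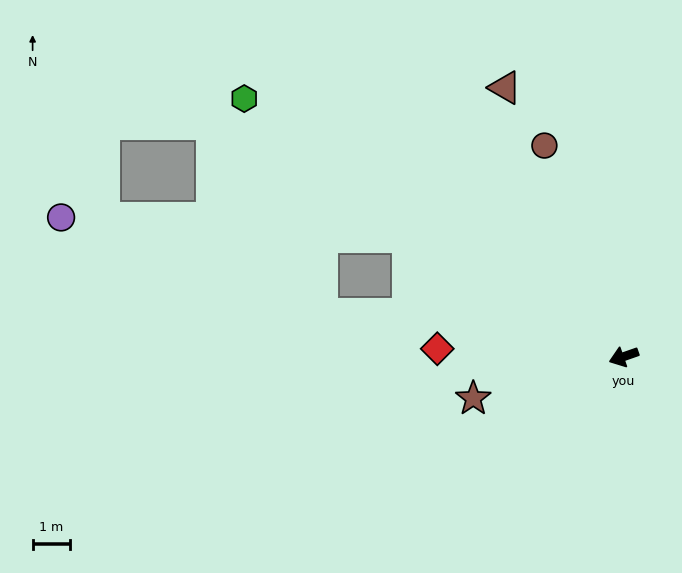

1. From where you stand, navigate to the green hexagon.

turn right 53°, forward 12.2 m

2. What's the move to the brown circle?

turn right 89°, forward 6.0 m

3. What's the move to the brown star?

turn right 4°, forward 4.2 m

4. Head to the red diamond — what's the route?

turn right 22°, forward 5.0 m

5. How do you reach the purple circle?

blocked — turn right 48°, forward 6.6 m, then turn left 26°, forward 9.3 m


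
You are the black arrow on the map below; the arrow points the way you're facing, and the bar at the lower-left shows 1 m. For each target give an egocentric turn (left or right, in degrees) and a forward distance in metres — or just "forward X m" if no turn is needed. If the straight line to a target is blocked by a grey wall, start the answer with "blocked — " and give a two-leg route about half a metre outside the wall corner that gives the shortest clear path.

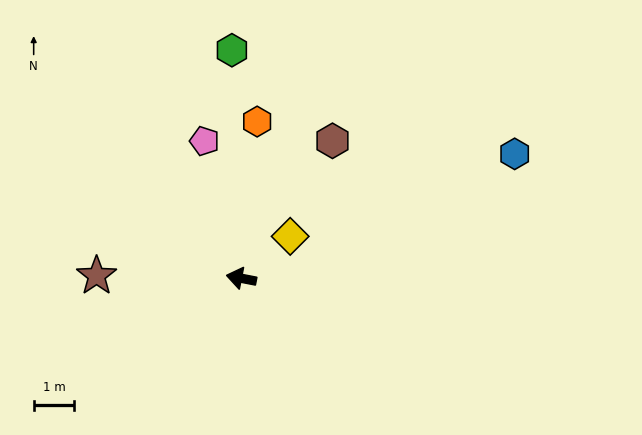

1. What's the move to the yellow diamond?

turn right 128°, forward 1.6 m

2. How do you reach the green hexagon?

turn right 77°, forward 5.6 m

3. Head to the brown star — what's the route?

turn left 10°, forward 3.6 m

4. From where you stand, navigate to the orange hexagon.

turn right 85°, forward 3.9 m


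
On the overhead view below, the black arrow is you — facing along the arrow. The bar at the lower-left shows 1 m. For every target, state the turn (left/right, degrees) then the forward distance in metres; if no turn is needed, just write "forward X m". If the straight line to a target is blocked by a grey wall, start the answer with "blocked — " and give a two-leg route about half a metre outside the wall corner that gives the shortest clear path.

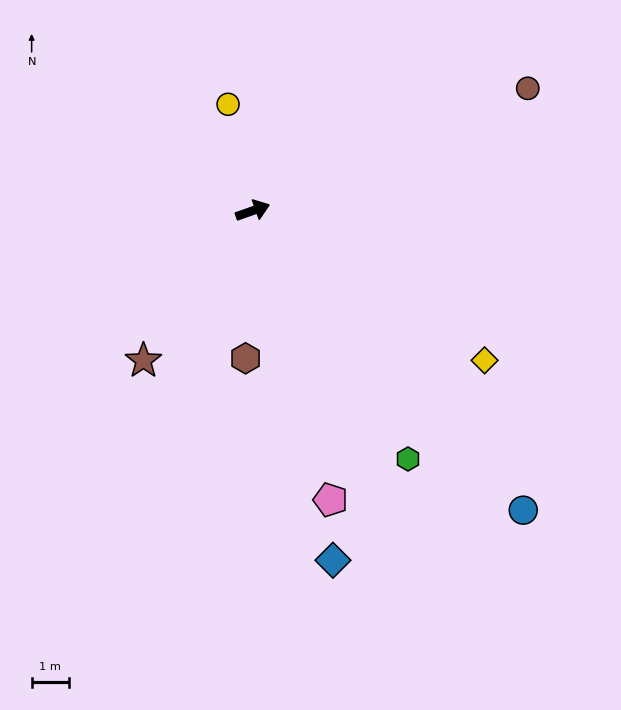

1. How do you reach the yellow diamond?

turn right 52°, forward 7.4 m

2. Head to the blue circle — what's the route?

turn right 67°, forward 10.8 m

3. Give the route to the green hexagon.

turn right 77°, forward 7.8 m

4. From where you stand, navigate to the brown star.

turn right 146°, forward 4.9 m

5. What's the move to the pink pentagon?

turn right 94°, forward 8.0 m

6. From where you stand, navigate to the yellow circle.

turn left 84°, forward 2.9 m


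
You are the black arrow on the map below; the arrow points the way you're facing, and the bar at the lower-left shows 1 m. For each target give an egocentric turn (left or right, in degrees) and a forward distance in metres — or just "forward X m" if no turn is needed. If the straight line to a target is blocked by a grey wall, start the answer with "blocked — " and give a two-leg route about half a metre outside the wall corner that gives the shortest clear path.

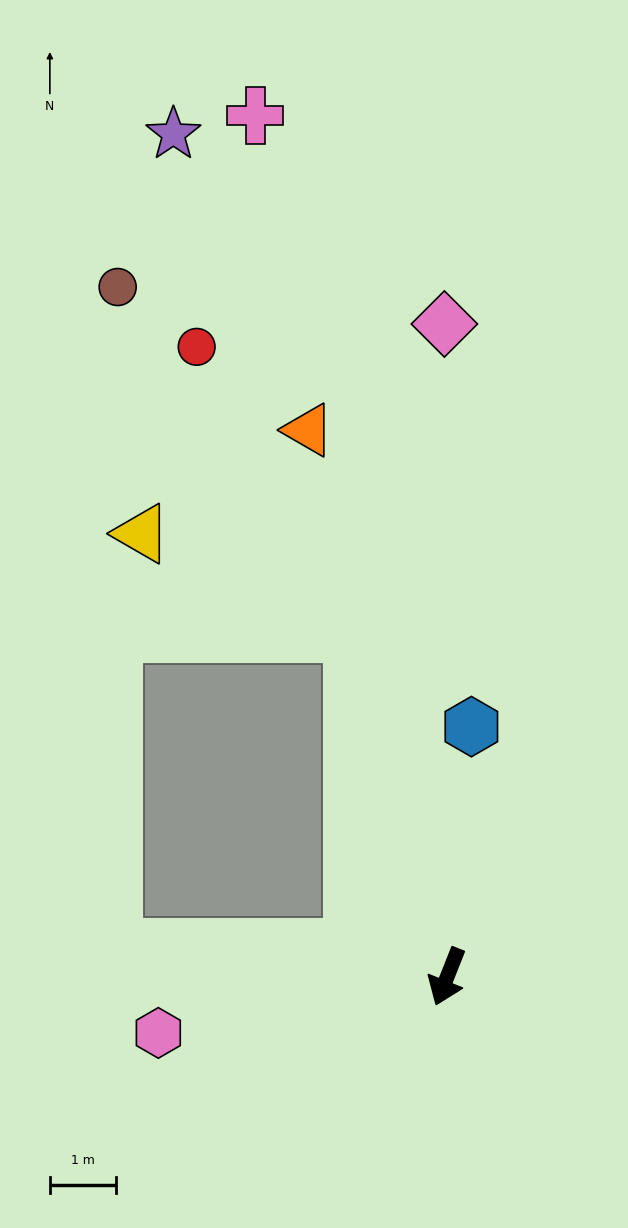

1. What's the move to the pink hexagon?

turn right 57°, forward 4.4 m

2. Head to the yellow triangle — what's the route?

blocked — turn right 143°, forward 5.3 m, then turn left 49°, forward 3.5 m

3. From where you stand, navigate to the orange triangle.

turn right 144°, forward 8.5 m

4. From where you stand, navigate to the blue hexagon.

turn right 164°, forward 3.8 m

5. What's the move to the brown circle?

blocked — turn right 143°, forward 5.3 m, then turn left 19°, forward 6.3 m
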